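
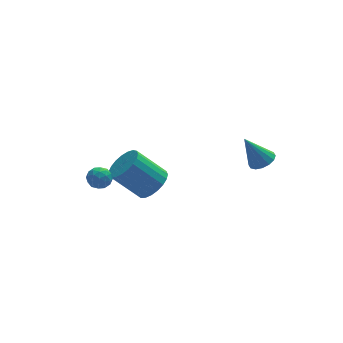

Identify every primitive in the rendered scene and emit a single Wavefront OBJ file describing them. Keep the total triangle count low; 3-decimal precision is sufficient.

v -0.232 1.275 -3.922
v 0.351 0.75 -3.239
v -1.065 1.159 -1.716
v -1.648 1.685 -2.398
v 0.508 1.151 -3.201
v -0.909 1.56 -1.678
v 0.537 1.574 -3.288
v -0.88 1.983 -1.764
v 0.433 1.945 -3.484
v -0.983 2.354 -1.96
v 0.214 2.2 -3.756
v -1.202 2.609 -2.232
v -0.082 2.296 -4.057
v -1.498 2.705 -2.533
v -0.404 2.215 -4.334
v -1.82 2.624 -2.81
v -0.696 1.971 -4.54
v -2.112 2.381 -3.016
v -0.908 1.608 -4.639
v -2.324 2.017 -3.115
v -1.003 1.186 -4.614
v -2.419 1.596 -3.091
v -0.964 0.781 -4.47
v -2.381 1.19 -2.946
v -0.8 0.46 -4.23
v -2.216 0.87 -2.707
v -0.536 0.281 -3.938
v -1.953 0.69 -2.414
v -0.221 0.274 -3.642
v -1.637 0.683 -2.119
v 0.093 0.439 -3.395
v -1.323 0.849 -1.872
v 3.878 -3.793 0.912
v 4.496 -3.591 1.222
v 3.042 -3.587 2.448
v 4.343 -3.275 1.096
v 4.066 -3.098 0.921
v 3.738 -3.107 0.744
v 3.448 -3.3 0.612
v 3.273 -3.625 0.56
v 3.26 -3.995 0.603
v 3.413 -4.311 0.729
v 3.69 -4.488 0.904
v 4.018 -4.479 1.081
v 4.308 -4.286 1.213
v 4.483 -3.961 1.264
v -3.647 1.135 -2.627
v -3.171 1.369 -2.18
v -2.849 0.571 -3.18
v -2.373 0.805 -2.733
v -2.852 0.349 -2.523
v -3.345 0.698 -2.181
v -2.675 1.242 -3.179
v -3.168 1.591 -2.837
v -2.57 1.435 -2.521
v -2.68 0.883 -2.115
v -3.34 1.057 -3.245
v -3.45 0.505 -2.839
v -3.479 1.302 -2.355
v -2.541 0.638 -3.005
v -2.823 0.37 -2.882
v -2.543 0.508 -2.618
v -3.581 0.907 -2.356
v -3.302 1.045 -2.093
v -3.115 0.445 -2.294
v -2.718 0.895 -3.267
v -2.439 1.033 -3.004
v -3.477 1.432 -2.742
v -3.197 1.57 -2.478
v -2.905 1.495 -3.066
v -2.846 1.478 -2.292
v -2.377 1.146 -2.617
v -2.554 1.404 -2.88
v -2.844 1.609 -2.679
v -2.911 1.154 -2.054
v -2.442 0.822 -2.379
v -2.723 0.554 -2.255
v -3.013 0.759 -2.055
v -2.557 1.193 -2.254
v -3.578 1.118 -2.981
v -3.109 0.786 -3.306
v -3.007 1.181 -3.305
v -3.297 1.386 -3.105
v -3.643 0.794 -2.743
v -3.174 0.462 -3.068
v -3.176 0.331 -2.681
v -3.466 0.536 -2.48
v -3.463 0.747 -3.106
f 2 1 5
f 2 5 3
f 3 5 6
f 3 6 4
f 5 1 7
f 5 7 6
f 6 7 8
f 6 8 4
f 7 1 9
f 7 9 8
f 8 9 10
f 8 10 4
f 9 1 11
f 9 11 10
f 10 11 12
f 10 12 4
f 11 1 13
f 11 13 12
f 12 13 14
f 12 14 4
f 13 1 15
f 13 15 14
f 14 15 16
f 14 16 4
f 15 1 17
f 15 17 16
f 16 17 18
f 16 18 4
f 17 1 19
f 17 19 18
f 18 19 20
f 18 20 4
f 19 1 21
f 19 21 20
f 20 21 22
f 20 22 4
f 21 1 23
f 21 23 22
f 22 23 24
f 22 24 4
f 23 1 25
f 23 25 24
f 24 25 26
f 24 26 4
f 25 1 27
f 25 27 26
f 26 27 28
f 26 28 4
f 27 1 29
f 27 29 28
f 28 29 30
f 28 30 4
f 29 1 31
f 29 31 30
f 30 31 32
f 30 32 4
f 31 1 2
f 31 2 32
f 32 2 3
f 32 3 4
f 34 33 36
f 34 36 35
f 36 33 37
f 36 37 35
f 37 33 38
f 37 38 35
f 38 33 39
f 38 39 35
f 39 33 40
f 39 40 35
f 40 33 41
f 40 41 35
f 41 33 42
f 41 42 35
f 42 33 43
f 42 43 35
f 43 33 44
f 43 44 35
f 44 33 45
f 44 45 35
f 45 33 46
f 45 46 35
f 46 33 34
f 46 34 35
f 47 84 63
f 84 58 87
f 63 87 52
f 84 87 63
f 47 63 59
f 63 52 64
f 59 64 48
f 63 64 59
f 47 59 68
f 59 48 69
f 68 69 54
f 59 69 68
f 47 68 80
f 68 54 83
f 80 83 57
f 68 83 80
f 47 80 84
f 80 57 88
f 84 88 58
f 80 88 84
f 48 64 75
f 64 52 78
f 75 78 56
f 64 78 75
f 52 87 65
f 87 58 86
f 65 86 51
f 87 86 65
f 58 88 85
f 88 57 81
f 85 81 49
f 88 81 85
f 57 83 82
f 83 54 70
f 82 70 53
f 83 70 82
f 54 69 74
f 69 48 71
f 74 71 55
f 69 71 74
f 50 76 62
f 76 56 77
f 62 77 51
f 76 77 62
f 50 62 60
f 62 51 61
f 60 61 49
f 62 61 60
f 50 60 67
f 60 49 66
f 67 66 53
f 60 66 67
f 50 67 72
f 67 53 73
f 72 73 55
f 67 73 72
f 50 72 76
f 72 55 79
f 76 79 56
f 72 79 76
f 51 77 65
f 77 56 78
f 65 78 52
f 77 78 65
f 49 61 85
f 61 51 86
f 85 86 58
f 61 86 85
f 53 66 82
f 66 49 81
f 82 81 57
f 66 81 82
f 55 73 74
f 73 53 70
f 74 70 54
f 73 70 74
f 56 79 75
f 79 55 71
f 75 71 48
f 79 71 75



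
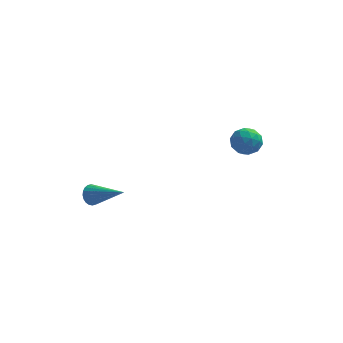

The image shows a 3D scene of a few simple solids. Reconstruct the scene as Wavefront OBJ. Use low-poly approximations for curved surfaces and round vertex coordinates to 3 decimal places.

v 1.26 4.018 -1.874
v 1.92 4.277 -2.346
v 1.88 2.803 -1.674
v 2.54 3.062 -2.146
v 2.398 3.414 -1.384
v 2.015 4.164 -1.507
v 1.785 2.916 -2.513
v 1.402 3.666 -2.636
v 2.244 3.595 -2.741
v 2.623 3.903 -2.043
v 1.177 3.177 -1.977
v 1.556 3.485 -1.279
v 1.536 4.254 -2.127
v 2.264 2.826 -1.893
v 2.181 3.033 -1.444
v 2.569 3.185 -1.722
v 1.592 4.188 -1.634
v 1.979 4.34 -1.912
v 2.26 3.833 -1.346
v 1.821 2.74 -2.108
v 2.208 2.892 -2.386
v 1.231 3.895 -2.298
v 1.619 4.047 -2.576
v 1.54 3.247 -2.674
v 2.114 4.006 -2.637
v 2.478 3.292 -2.52
v 2.035 3.206 -2.735
v 1.81 3.647 -2.808
v 2.337 4.187 -2.227
v 2.701 3.473 -2.11
v 2.618 3.679 -1.661
v 2.393 4.121 -1.734
v 2.527 3.786 -2.459
v 1.099 3.607 -1.91
v 1.463 2.893 -1.793
v 1.407 2.959 -2.286
v 1.182 3.401 -2.359
v 1.322 3.788 -1.5
v 1.686 3.074 -1.383
v 1.99 3.433 -1.212
v 1.765 3.874 -1.285
v 1.273 3.294 -1.561
v -4.72 -2.692 -1.893
v -4.418 -2.661 -2.399
v -3.12 -3.528 -0.987
v -4.366 -2.458 -2.303
v -4.369 -2.291 -2.144
v -4.425 -2.185 -1.948
v -4.526 -2.156 -1.743
v -4.656 -2.209 -1.561
v -4.797 -2.336 -1.429
v -4.925 -2.516 -1.369
v -5.023 -2.724 -1.388
v -5.074 -2.927 -1.483
v -5.072 -3.094 -1.642
v -5.016 -3.2 -1.838
v -4.915 -3.229 -2.043
v -4.785 -3.176 -2.225
v -4.644 -3.049 -2.357
v -4.515 -2.869 -2.417
f 1 38 17
f 38 12 41
f 17 41 6
f 38 41 17
f 1 17 13
f 17 6 18
f 13 18 2
f 17 18 13
f 1 13 22
f 13 2 23
f 22 23 8
f 13 23 22
f 1 22 34
f 22 8 37
f 34 37 11
f 22 37 34
f 1 34 38
f 34 11 42
f 38 42 12
f 34 42 38
f 2 18 29
f 18 6 32
f 29 32 10
f 18 32 29
f 6 41 19
f 41 12 40
f 19 40 5
f 41 40 19
f 12 42 39
f 42 11 35
f 39 35 3
f 42 35 39
f 11 37 36
f 37 8 24
f 36 24 7
f 37 24 36
f 8 23 28
f 23 2 25
f 28 25 9
f 23 25 28
f 4 30 16
f 30 10 31
f 16 31 5
f 30 31 16
f 4 16 14
f 16 5 15
f 14 15 3
f 16 15 14
f 4 14 21
f 14 3 20
f 21 20 7
f 14 20 21
f 4 21 26
f 21 7 27
f 26 27 9
f 21 27 26
f 4 26 30
f 26 9 33
f 30 33 10
f 26 33 30
f 5 31 19
f 31 10 32
f 19 32 6
f 31 32 19
f 3 15 39
f 15 5 40
f 39 40 12
f 15 40 39
f 7 20 36
f 20 3 35
f 36 35 11
f 20 35 36
f 9 27 28
f 27 7 24
f 28 24 8
f 27 24 28
f 10 33 29
f 33 9 25
f 29 25 2
f 33 25 29
f 44 43 46
f 44 46 45
f 46 43 47
f 46 47 45
f 47 43 48
f 47 48 45
f 48 43 49
f 48 49 45
f 49 43 50
f 49 50 45
f 50 43 51
f 50 51 45
f 51 43 52
f 51 52 45
f 52 43 53
f 52 53 45
f 53 43 54
f 53 54 45
f 54 43 55
f 54 55 45
f 55 43 56
f 55 56 45
f 56 43 57
f 56 57 45
f 57 43 58
f 57 58 45
f 58 43 59
f 58 59 45
f 59 43 60
f 59 60 45
f 60 43 44
f 60 44 45



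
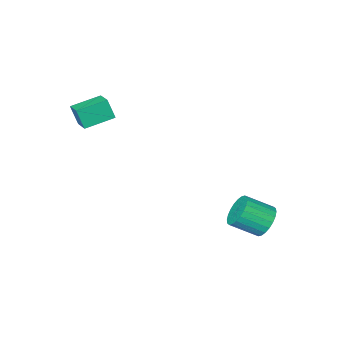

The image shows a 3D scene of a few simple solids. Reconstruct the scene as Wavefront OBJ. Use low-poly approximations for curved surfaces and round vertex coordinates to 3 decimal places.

v 0.188 -3.639 2.374
v 0.354 -3.945 3.247
v 0.387 -2.78 2.637
v 0.554 -3.086 3.51
v 1.426 -3.834 2.07
v 1.593 -4.14 2.943
v 1.626 -2.975 2.333
v 1.792 -3.281 3.206
v -3.652 1.555 -2.227
v -3.156 1.772 -2.746
v -2.213 1.183 -2.093
v -2.708 0.965 -1.573
v -3.145 1.997 -2.559
v -2.202 1.408 -1.906
v -3.211 2.154 -2.322
v -2.268 1.565 -1.668
v -3.345 2.221 -2.07
v -2.401 1.631 -1.416
v -3.524 2.185 -1.842
v -2.581 1.596 -1.188
v -3.724 2.054 -1.672
v -2.781 1.465 -1.019
v -3.912 1.847 -1.587
v -2.969 1.258 -0.934
v -4.061 1.595 -1.6
v -3.118 1.006 -0.946
v -4.147 1.337 -1.707
v -3.204 0.748 -1.054
v -4.158 1.112 -1.894
v -3.215 0.523 -1.241
v -4.092 0.955 -2.132
v -3.149 0.366 -1.478
v -3.959 0.889 -2.384
v -3.015 0.299 -1.73
v -3.779 0.924 -2.612
v -2.836 0.335 -1.958
v -3.579 1.055 -2.781
v -2.636 0.466 -2.128
v -3.391 1.262 -2.866
v -2.448 0.673 -2.213
v -3.242 1.514 -2.854
v -2.299 0.925 -2.2
f 2 4 1
f 5 2 1
f 1 4 3
f 3 5 1
f 2 8 4
f 6 2 5
f 6 8 2
f 4 8 3
f 7 5 3
f 3 8 7
f 7 6 5
f 8 6 7
f 10 9 13
f 10 13 11
f 11 13 14
f 11 14 12
f 13 9 15
f 13 15 14
f 14 15 16
f 14 16 12
f 15 9 17
f 15 17 16
f 16 17 18
f 16 18 12
f 17 9 19
f 17 19 18
f 18 19 20
f 18 20 12
f 19 9 21
f 19 21 20
f 20 21 22
f 20 22 12
f 21 9 23
f 21 23 22
f 22 23 24
f 22 24 12
f 23 9 25
f 23 25 24
f 24 25 26
f 24 26 12
f 25 9 27
f 25 27 26
f 26 27 28
f 26 28 12
f 27 9 29
f 27 29 28
f 28 29 30
f 28 30 12
f 29 9 31
f 29 31 30
f 30 31 32
f 30 32 12
f 31 9 33
f 31 33 32
f 32 33 34
f 32 34 12
f 33 9 35
f 33 35 34
f 34 35 36
f 34 36 12
f 35 9 37
f 35 37 36
f 36 37 38
f 36 38 12
f 37 9 39
f 37 39 38
f 38 39 40
f 38 40 12
f 39 9 41
f 39 41 40
f 40 41 42
f 40 42 12
f 41 9 10
f 41 10 42
f 42 10 11
f 42 11 12



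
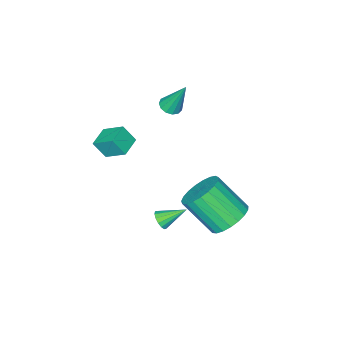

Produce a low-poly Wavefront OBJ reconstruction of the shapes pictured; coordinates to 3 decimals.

v 2.642 1.422 -1.48
v 2.977 1.47 -1.086
v 1.738 2.138 -0.8
v 3.026 1.682 -1.244
v 2.972 1.824 -1.466
v 2.829 1.859 -1.692
v 2.637 1.776 -1.861
v 2.446 1.599 -1.928
v 2.307 1.374 -1.875
v 2.259 1.162 -1.717
v 2.313 1.02 -1.495
v 2.456 0.985 -1.269
v 2.648 1.067 -1.1
v 2.839 1.245 -1.033
v -0.447 2.667 -2.64
v 0.485 3.194 -2.498
v 1.039 1.8 -0.958
v 0.107 1.273 -1.1
v 0.213 3.405 -2.209
v 0.767 2.011 -0.669
v -0.173 3.489 -1.995
v 0.381 2.095 -0.455
v -0.606 3.43 -1.893
v -0.052 2.036 -0.352
v -1.012 3.239 -1.919
v -0.458 1.845 -0.379
v -1.32 2.95 -2.071
v -0.766 1.556 -0.53
v -1.477 2.611 -2.32
v -0.923 1.217 -0.78
v -1.456 2.282 -2.625
v -0.902 0.888 -1.085
v -1.261 2.02 -2.933
v -0.707 0.626 -1.393
v -0.924 1.869 -3.19
v -0.371 0.476 -1.65
v -0.506 1.857 -3.352
v 0.048 0.463 -1.812
v -0.077 1.984 -3.391
v 0.477 0.59 -1.85
v 0.288 2.23 -3.3
v 0.842 0.836 -1.76
v 0.526 2.551 -3.095
v 1.08 1.157 -1.555
v 0.595 2.892 -2.811
v 1.149 1.498 -1.271
v 0.779 -3.623 -0.547
v 0.481 -2.581 0.171
v 1.779 -3.223 -0.712
v 1.481 -2.181 0.006
v 1.119 -4.119 0.314
v 0.821 -3.077 1.032
v 2.119 -3.719 0.149
v 1.821 -2.677 0.867
v -2.27 -3.213 0.592
v -1.945 -2.749 0.427
v -2.51 -2.427 2.328
v -2.26 -2.675 0.35
v -2.578 -2.772 0.35
v -2.798 -3.009 0.427
v -2.851 -3.311 0.556
v -2.719 -3.581 0.697
v -2.444 -3.735 0.805
v -2.115 -3.723 0.845
v -1.834 -3.549 0.805
v -1.692 -3.269 0.698
v -1.733 -2.97 0.557
f 2 1 4
f 2 4 3
f 4 1 5
f 4 5 3
f 5 1 6
f 5 6 3
f 6 1 7
f 6 7 3
f 7 1 8
f 7 8 3
f 8 1 9
f 8 9 3
f 9 1 10
f 9 10 3
f 10 1 11
f 10 11 3
f 11 1 12
f 11 12 3
f 12 1 13
f 12 13 3
f 13 1 14
f 13 14 3
f 14 1 2
f 14 2 3
f 16 15 19
f 16 19 17
f 17 19 20
f 17 20 18
f 19 15 21
f 19 21 20
f 20 21 22
f 20 22 18
f 21 15 23
f 21 23 22
f 22 23 24
f 22 24 18
f 23 15 25
f 23 25 24
f 24 25 26
f 24 26 18
f 25 15 27
f 25 27 26
f 26 27 28
f 26 28 18
f 27 15 29
f 27 29 28
f 28 29 30
f 28 30 18
f 29 15 31
f 29 31 30
f 30 31 32
f 30 32 18
f 31 15 33
f 31 33 32
f 32 33 34
f 32 34 18
f 33 15 35
f 33 35 34
f 34 35 36
f 34 36 18
f 35 15 37
f 35 37 36
f 36 37 38
f 36 38 18
f 37 15 39
f 37 39 38
f 38 39 40
f 38 40 18
f 39 15 41
f 39 41 40
f 40 41 42
f 40 42 18
f 41 15 43
f 41 43 42
f 42 43 44
f 42 44 18
f 43 15 45
f 43 45 44
f 44 45 46
f 44 46 18
f 45 15 16
f 45 16 46
f 46 16 17
f 46 17 18
f 48 50 47
f 51 48 47
f 47 50 49
f 49 51 47
f 48 54 50
f 52 48 51
f 52 54 48
f 50 54 49
f 53 51 49
f 49 54 53
f 53 52 51
f 54 52 53
f 56 55 58
f 56 58 57
f 58 55 59
f 58 59 57
f 59 55 60
f 59 60 57
f 60 55 61
f 60 61 57
f 61 55 62
f 61 62 57
f 62 55 63
f 62 63 57
f 63 55 64
f 63 64 57
f 64 55 65
f 64 65 57
f 65 55 66
f 65 66 57
f 66 55 67
f 66 67 57
f 67 55 56
f 67 56 57



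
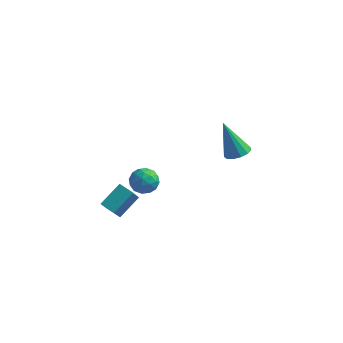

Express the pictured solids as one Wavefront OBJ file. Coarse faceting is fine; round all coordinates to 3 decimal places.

v 0.078 -2.73 1.464
v 0.409 -2.429 0.814
v 0.691 -3.831 1.266
v 1.022 -3.53 0.616
v 1.231 -3.259 1.327
v 0.852 -2.579 1.449
v 0.248 -3.681 0.631
v -0.131 -3.001 0.753
v 0.514 -3.017 0.299
v 1.121 -2.756 0.729
v -0.021 -3.504 1.351
v 0.586 -3.243 1.781
v 0.19 -2.483 1.156
v 0.91 -3.777 0.924
v 1.033 -3.618 1.341
v 1.228 -3.441 0.96
v 0.45 -2.571 1.529
v 0.644 -2.394 1.148
v 1.128 -2.882 1.449
v 0.456 -3.866 0.932
v 0.65 -3.689 0.551
v -0.128 -2.819 1.12
v 0.067 -2.642 0.739
v -0.028 -3.378 0.631
v 0.446 -2.652 0.472
v 0.806 -3.299 0.356
v 0.351 -3.388 0.364
v 0.129 -2.988 0.436
v 0.803 -2.498 0.725
v 1.163 -3.146 0.608
v 1.286 -2.986 1.026
v 1.063 -2.586 1.098
v 0.865 -2.844 0.422
v -0.063 -3.114 1.472
v 0.297 -3.762 1.355
v 0.037 -3.674 0.982
v -0.186 -3.274 1.054
v 0.294 -2.961 1.724
v 0.654 -3.608 1.608
v 0.971 -3.272 1.644
v 0.749 -2.872 1.716
v 0.235 -3.416 1.658
v -1.74 -3.192 -1.436
v -1.177 -2.091 -0.604
v -1.866 -2.171 -2.701
v -1.302 -1.071 -1.869
v -0.938 -3.409 -1.691
v -0.374 -2.309 -0.859
v -1.063 -2.389 -2.956
v -0.5 -1.288 -2.124
v 2.927 3.777 -1.57
v 3.557 3.513 -1.261
v 2.033 3.963 0.41
v 3.601 3.933 -1.281
v 3.43 4.303 -1.392
v 3.1 4.506 -1.561
v 2.715 4.478 -1.732
v 2.397 4.226 -1.851
v 2.247 3.832 -1.882
v 2.313 3.421 -1.813
v 2.574 3.122 -1.667
v 2.947 3.031 -1.491
v 3.313 3.177 -1.339
f 1 38 17
f 38 12 41
f 17 41 6
f 38 41 17
f 1 17 13
f 17 6 18
f 13 18 2
f 17 18 13
f 1 13 22
f 13 2 23
f 22 23 8
f 13 23 22
f 1 22 34
f 22 8 37
f 34 37 11
f 22 37 34
f 1 34 38
f 34 11 42
f 38 42 12
f 34 42 38
f 2 18 29
f 18 6 32
f 29 32 10
f 18 32 29
f 6 41 19
f 41 12 40
f 19 40 5
f 41 40 19
f 12 42 39
f 42 11 35
f 39 35 3
f 42 35 39
f 11 37 36
f 37 8 24
f 36 24 7
f 37 24 36
f 8 23 28
f 23 2 25
f 28 25 9
f 23 25 28
f 4 30 16
f 30 10 31
f 16 31 5
f 30 31 16
f 4 16 14
f 16 5 15
f 14 15 3
f 16 15 14
f 4 14 21
f 14 3 20
f 21 20 7
f 14 20 21
f 4 21 26
f 21 7 27
f 26 27 9
f 21 27 26
f 4 26 30
f 26 9 33
f 30 33 10
f 26 33 30
f 5 31 19
f 31 10 32
f 19 32 6
f 31 32 19
f 3 15 39
f 15 5 40
f 39 40 12
f 15 40 39
f 7 20 36
f 20 3 35
f 36 35 11
f 20 35 36
f 9 27 28
f 27 7 24
f 28 24 8
f 27 24 28
f 10 33 29
f 33 9 25
f 29 25 2
f 33 25 29
f 44 46 43
f 47 44 43
f 43 46 45
f 45 47 43
f 44 50 46
f 48 44 47
f 48 50 44
f 46 50 45
f 49 47 45
f 45 50 49
f 49 48 47
f 50 48 49
f 52 51 54
f 52 54 53
f 54 51 55
f 54 55 53
f 55 51 56
f 55 56 53
f 56 51 57
f 56 57 53
f 57 51 58
f 57 58 53
f 58 51 59
f 58 59 53
f 59 51 60
f 59 60 53
f 60 51 61
f 60 61 53
f 61 51 62
f 61 62 53
f 62 51 63
f 62 63 53
f 63 51 52
f 63 52 53



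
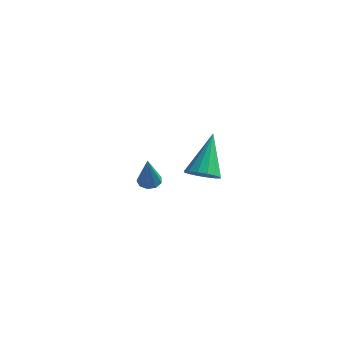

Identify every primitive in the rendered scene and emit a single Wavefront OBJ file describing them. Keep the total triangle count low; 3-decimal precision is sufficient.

v 3.339 -4.043 1.802
v 4.035 -3.905 1.804
v 3.101 -2.857 3.358
v 3.888 -3.649 1.586
v 3.594 -3.498 1.426
v 3.231 -3.493 1.367
v 2.897 -3.635 1.424
v 2.682 -3.887 1.583
v 2.642 -4.181 1.801
v 2.789 -4.437 2.019
v 3.084 -4.588 2.179
v 3.446 -4.593 2.238
v 3.78 -4.45 2.181
v 3.996 -4.199 2.022
v -1.927 0.744 -2.428
v -1.426 0.868 -2.494
v -1.513 -0.044 -0.772
v -1.596 1.132 -2.326
v -1.92 1.214 -2.206
v -2.248 1.077 -2.189
v -2.425 0.784 -2.284
v -2.37 0.472 -2.447
v -2.107 0.288 -2.6
v -1.76 0.317 -2.673
v -1.491 0.546 -2.631
f 2 1 4
f 2 4 3
f 4 1 5
f 4 5 3
f 5 1 6
f 5 6 3
f 6 1 7
f 6 7 3
f 7 1 8
f 7 8 3
f 8 1 9
f 8 9 3
f 9 1 10
f 9 10 3
f 10 1 11
f 10 11 3
f 11 1 12
f 11 12 3
f 12 1 13
f 12 13 3
f 13 1 14
f 13 14 3
f 14 1 2
f 14 2 3
f 16 15 18
f 16 18 17
f 18 15 19
f 18 19 17
f 19 15 20
f 19 20 17
f 20 15 21
f 20 21 17
f 21 15 22
f 21 22 17
f 22 15 23
f 22 23 17
f 23 15 24
f 23 24 17
f 24 15 25
f 24 25 17
f 25 15 16
f 25 16 17



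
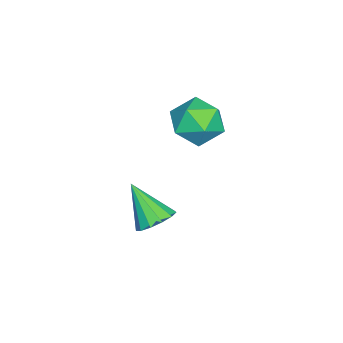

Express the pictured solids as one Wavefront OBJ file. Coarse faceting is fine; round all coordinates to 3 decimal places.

v -3.405 0.654 3.118
v -2.78 -0.123 2.597
v -4.12 -0.637 4.183
v -3.495 -1.414 3.662
v -3.004 -0.649 4.325
v -2.562 0.149 3.667
v -4.338 -0.909 3.113
v -3.896 -0.111 2.455
v -3.356 -1.089 2.594
v -2.532 -0.928 3.342
v -4.368 0.168 3.438
v -3.544 0.329 4.186
v -1.76 -1.402 -1.14
v -1.238 -1.999 -1.418
v -2.28 -2.518 0.28
v -0.988 -1.732 -1.118
v -0.983 -1.361 -0.824
v -1.225 -1.003 -0.631
v -1.637 -0.771 -0.6
v -2.088 -0.74 -0.74
v -2.435 -0.919 -1.008
v -2.568 -1.252 -1.317
v -2.444 -1.632 -1.571
v -2.104 -1.939 -1.688
v -1.654 -2.076 -1.631
f 1 12 6
f 1 6 2
f 1 2 8
f 1 8 11
f 1 11 12
f 2 6 10
f 6 12 5
f 12 11 3
f 11 8 7
f 8 2 9
f 4 10 5
f 4 5 3
f 4 3 7
f 4 7 9
f 4 9 10
f 5 10 6
f 3 5 12
f 7 3 11
f 9 7 8
f 10 9 2
f 14 13 16
f 14 16 15
f 16 13 17
f 16 17 15
f 17 13 18
f 17 18 15
f 18 13 19
f 18 19 15
f 19 13 20
f 19 20 15
f 20 13 21
f 20 21 15
f 21 13 22
f 21 22 15
f 22 13 23
f 22 23 15
f 23 13 24
f 23 24 15
f 24 13 25
f 24 25 15
f 25 13 14
f 25 14 15



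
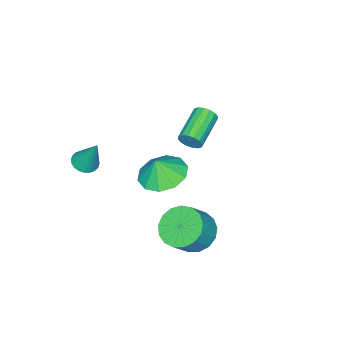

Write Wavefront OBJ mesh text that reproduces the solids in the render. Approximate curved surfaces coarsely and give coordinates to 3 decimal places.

v 0.269 2.48 -3.503
v 0.956 2.247 -4.132
v 1.777 2.167 -3.207
v 1.091 2.4 -2.577
v 0.977 2.706 -4.111
v 1.798 2.626 -3.186
v 0.836 3.113 -3.951
v 1.657 3.032 -3.025
v 0.565 3.375 -3.688
v 1.386 3.294 -2.762
v 0.227 3.432 -3.382
v 1.048 3.351 -2.457
v -0.102 3.271 -3.104
v 0.719 3.19 -2.179
v -0.346 2.929 -2.918
v 0.475 2.848 -1.992
v -0.449 2.484 -2.865
v 0.373 2.404 -1.94
v -0.387 2.038 -2.959
v 0.435 1.958 -2.033
v -0.175 1.694 -3.177
v 0.647 1.614 -2.251
v 0.139 1.53 -3.47
v 0.96 1.449 -2.544
v 0.483 1.583 -3.77
v 1.304 1.503 -2.844
v 0.777 1.842 -4.009
v 1.599 1.762 -3.084
v -3.081 -0.245 -1.837
v -2.878 -0.497 -1.405
v -4.417 -0.847 -0.89
v -4.619 -0.595 -1.323
v -2.912 -0.231 -1.325
v -4.451 -0.582 -0.81
v -2.991 0.031 -1.382
v -4.53 -0.32 -0.867
v -3.094 0.219 -1.561
v -4.632 -0.132 -1.046
v -3.193 0.283 -1.814
v -4.732 -0.068 -1.299
v -3.262 0.205 -2.074
v -4.801 -0.145 -1.559
v -3.283 0.007 -2.27
v -4.822 -0.343 -1.755
v -3.249 -0.258 -2.35
v -4.788 -0.609 -1.835
v -3.17 -0.52 -2.293
v -4.709 -0.871 -1.778
v -3.068 -0.708 -2.114
v -4.606 -1.059 -1.599
v -2.968 -0.772 -1.861
v -4.507 -1.123 -1.346
v -2.899 -0.695 -1.601
v -4.438 -1.045 -1.086
v 0.842 -2.451 -1.461
v 1.207 -2.866 -1.285
v 0.938 -1.729 0.041
v 1.351 -2.712 -1.369
v 1.418 -2.519 -1.466
v 1.396 -2.315 -1.562
v 1.291 -2.133 -1.643
v 1.117 -1.998 -1.697
v 0.901 -1.933 -1.714
v 0.676 -1.946 -1.693
v 0.476 -2.037 -1.637
v 0.332 -2.19 -1.554
v 0.266 -2.384 -1.457
v 0.287 -2.587 -1.36
v 0.393 -2.77 -1.279
v 0.567 -2.904 -1.226
v 0.783 -2.97 -1.208
v 1.008 -2.956 -1.229
v -2.214 -0.972 -3.667
v -1.294 -0.449 -3.881
v -1.906 -1.108 -2.673
v -1.745 0 -3.68
v -2.375 0.078 -3.474
v -2.944 -0.245 -3.343
v -3.234 -0.846 -3.335
v -3.134 -1.496 -3.454
v -2.683 -1.945 -3.655
v -2.053 -2.023 -3.86
v -1.484 -1.699 -3.992
v -1.194 -1.098 -4
f 2 1 5
f 2 5 3
f 3 5 6
f 3 6 4
f 5 1 7
f 5 7 6
f 6 7 8
f 6 8 4
f 7 1 9
f 7 9 8
f 8 9 10
f 8 10 4
f 9 1 11
f 9 11 10
f 10 11 12
f 10 12 4
f 11 1 13
f 11 13 12
f 12 13 14
f 12 14 4
f 13 1 15
f 13 15 14
f 14 15 16
f 14 16 4
f 15 1 17
f 15 17 16
f 16 17 18
f 16 18 4
f 17 1 19
f 17 19 18
f 18 19 20
f 18 20 4
f 19 1 21
f 19 21 20
f 20 21 22
f 20 22 4
f 21 1 23
f 21 23 22
f 22 23 24
f 22 24 4
f 23 1 25
f 23 25 24
f 24 25 26
f 24 26 4
f 25 1 27
f 25 27 26
f 26 27 28
f 26 28 4
f 27 1 2
f 27 2 28
f 28 2 3
f 28 3 4
f 30 29 33
f 30 33 31
f 31 33 34
f 31 34 32
f 33 29 35
f 33 35 34
f 34 35 36
f 34 36 32
f 35 29 37
f 35 37 36
f 36 37 38
f 36 38 32
f 37 29 39
f 37 39 38
f 38 39 40
f 38 40 32
f 39 29 41
f 39 41 40
f 40 41 42
f 40 42 32
f 41 29 43
f 41 43 42
f 42 43 44
f 42 44 32
f 43 29 45
f 43 45 44
f 44 45 46
f 44 46 32
f 45 29 47
f 45 47 46
f 46 47 48
f 46 48 32
f 47 29 49
f 47 49 48
f 48 49 50
f 48 50 32
f 49 29 51
f 49 51 50
f 50 51 52
f 50 52 32
f 51 29 53
f 51 53 52
f 52 53 54
f 52 54 32
f 53 29 30
f 53 30 54
f 54 30 31
f 54 31 32
f 56 55 58
f 56 58 57
f 58 55 59
f 58 59 57
f 59 55 60
f 59 60 57
f 60 55 61
f 60 61 57
f 61 55 62
f 61 62 57
f 62 55 63
f 62 63 57
f 63 55 64
f 63 64 57
f 64 55 65
f 64 65 57
f 65 55 66
f 65 66 57
f 66 55 67
f 66 67 57
f 67 55 68
f 67 68 57
f 68 55 69
f 68 69 57
f 69 55 70
f 69 70 57
f 70 55 71
f 70 71 57
f 71 55 72
f 71 72 57
f 72 55 56
f 72 56 57
f 74 73 76
f 74 76 75
f 76 73 77
f 76 77 75
f 77 73 78
f 77 78 75
f 78 73 79
f 78 79 75
f 79 73 80
f 79 80 75
f 80 73 81
f 80 81 75
f 81 73 82
f 81 82 75
f 82 73 83
f 82 83 75
f 83 73 84
f 83 84 75
f 84 73 74
f 84 74 75



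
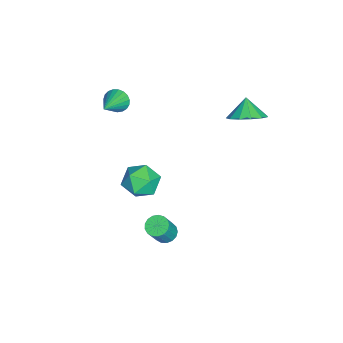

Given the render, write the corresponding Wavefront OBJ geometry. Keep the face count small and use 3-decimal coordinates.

v -2.463 -3.634 2.132
v -2.116 -3.256 1.627
v -0.817 -3.946 3.028
v -2.185 -3.044 1.827
v -2.302 -2.934 2.079
v -2.446 -2.945 2.341
v -2.594 -3.075 2.567
v -2.719 -3.302 2.717
v -2.8 -3.586 2.767
v -2.822 -3.878 2.706
v -2.782 -4.128 2.546
v -2.688 -4.293 2.315
v -2.554 -4.343 2.052
v -2.405 -4.271 1.803
v -2.265 -4.089 1.61
v -2.16 -3.828 1.508
v -2.107 -3.533 1.514
v 1.638 -1.26 1.081
v 2.259 -0.909 0.28
v 3.041 -1.871 1.9
v 3.662 -1.52 1.099
v 3.177 -0.818 1.75
v 2.311 -0.44 1.244
v 2.989 -2.34 0.936
v 2.123 -1.962 0.43
v 3.094 -1.576 0.191
v 3.21 -0.636 0.693
v 2.09 -2.144 1.487
v 2.206 -1.204 1.989
v 2.519 -0.193 -3.392
v 2.921 -0.592 -3.69
v 3.604 -0.906 -2.345
v 3.201 -0.507 -2.048
v 3.065 -0.322 -3.7
v 3.748 -0.636 -2.355
v 3.084 -0.022 -3.639
v 3.766 -0.336 -2.295
v 2.973 0.238 -3.522
v 3.655 -0.075 -2.178
v 2.759 0.4 -3.376
v 3.441 0.086 -2.031
v 2.489 0.426 -3.233
v 3.171 0.112 -1.888
v 2.226 0.31 -3.126
v 2.908 -0.004 -1.782
v 2.03 0.079 -3.081
v 2.712 -0.235 -1.736
v 1.946 -0.215 -3.107
v 2.629 -0.528 -1.762
v 1.994 -0.503 -3.198
v 2.676 -0.817 -1.854
v 2.162 -0.721 -3.334
v 2.844 -1.034 -1.989
v 2.411 -0.817 -3.483
v 3.093 -1.131 -2.139
v 2.685 -0.771 -3.611
v 3.367 -1.085 -2.267
v -2.824 3.105 1.542
v -2.048 3.414 2.243
v -3.576 2.915 2.458
v -2.359 3.922 2.093
v -2.817 4.171 1.769
v -3.278 4.081 1.372
v -3.594 3.682 1.03
v -3.666 3.099 0.85
v -3.471 2.518 0.89
v -3.07 2.123 1.137
v -2.592 2.04 1.512
v -2.187 2.295 1.897
v -1.984 2.807 2.17
f 2 1 4
f 2 4 3
f 4 1 5
f 4 5 3
f 5 1 6
f 5 6 3
f 6 1 7
f 6 7 3
f 7 1 8
f 7 8 3
f 8 1 9
f 8 9 3
f 9 1 10
f 9 10 3
f 10 1 11
f 10 11 3
f 11 1 12
f 11 12 3
f 12 1 13
f 12 13 3
f 13 1 14
f 13 14 3
f 14 1 15
f 14 15 3
f 15 1 16
f 15 16 3
f 16 1 17
f 16 17 3
f 17 1 2
f 17 2 3
f 18 29 23
f 18 23 19
f 18 19 25
f 18 25 28
f 18 28 29
f 19 23 27
f 23 29 22
f 29 28 20
f 28 25 24
f 25 19 26
f 21 27 22
f 21 22 20
f 21 20 24
f 21 24 26
f 21 26 27
f 22 27 23
f 20 22 29
f 24 20 28
f 26 24 25
f 27 26 19
f 31 30 34
f 31 34 32
f 32 34 35
f 32 35 33
f 34 30 36
f 34 36 35
f 35 36 37
f 35 37 33
f 36 30 38
f 36 38 37
f 37 38 39
f 37 39 33
f 38 30 40
f 38 40 39
f 39 40 41
f 39 41 33
f 40 30 42
f 40 42 41
f 41 42 43
f 41 43 33
f 42 30 44
f 42 44 43
f 43 44 45
f 43 45 33
f 44 30 46
f 44 46 45
f 45 46 47
f 45 47 33
f 46 30 48
f 46 48 47
f 47 48 49
f 47 49 33
f 48 30 50
f 48 50 49
f 49 50 51
f 49 51 33
f 50 30 52
f 50 52 51
f 51 52 53
f 51 53 33
f 52 30 54
f 52 54 53
f 53 54 55
f 53 55 33
f 54 30 56
f 54 56 55
f 55 56 57
f 55 57 33
f 56 30 31
f 56 31 57
f 57 31 32
f 57 32 33
f 59 58 61
f 59 61 60
f 61 58 62
f 61 62 60
f 62 58 63
f 62 63 60
f 63 58 64
f 63 64 60
f 64 58 65
f 64 65 60
f 65 58 66
f 65 66 60
f 66 58 67
f 66 67 60
f 67 58 68
f 67 68 60
f 68 58 69
f 68 69 60
f 69 58 70
f 69 70 60
f 70 58 59
f 70 59 60



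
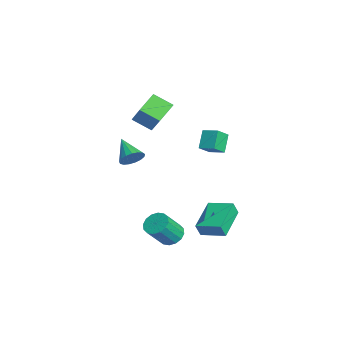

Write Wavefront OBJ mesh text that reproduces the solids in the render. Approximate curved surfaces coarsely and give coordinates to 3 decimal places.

v -3.608 0.3 2.12
v -4.162 -0.762 2.806
v -2.15 0.539 3.668
v -2.704 -0.523 4.354
v -2.696 -0.637 1.406
v -3.25 -1.699 2.092
v -1.238 -0.398 2.954
v -1.792 -1.46 3.64
v 4.474 -2.847 3.402
v 4.778 -2.572 4.018
v 3.166 -3.233 4.218
v 4.608 -2.296 3.876
v 4.407 -2.145 3.626
v 4.222 -2.156 3.324
v 4.095 -2.325 3.04
v 4.054 -2.613 2.839
v 4.11 -2.956 2.767
v 4.249 -3.273 2.84
v 4.44 -3.493 3.042
v 4.638 -3.565 3.326
v 4.799 -3.472 3.627
v 4.886 -3.237 3.877
v 4.878 -2.912 4.018
v 4.057 0.963 -3.33
v 4.178 0.645 -2.497
v 2.292 2.019 -2.669
v 2.414 1.701 -1.836
v 4.926 2.199 -2.984
v 5.048 1.881 -2.151
v 3.162 3.255 -2.323
v 3.283 2.937 -1.49
v 3.004 -0.471 -3.821
v 3.353 -0.995 -4.331
v 3.905 -1.973 -2.949
v 3.556 -1.449 -2.439
v 3.65 -0.71 -4.248
v 4.201 -1.688 -2.866
v 3.774 -0.362 -4.05
v 4.325 -1.34 -2.669
v 3.691 -0.042 -3.791
v 4.242 -1.02 -2.41
v 3.425 0.162 -3.54
v 3.976 -0.816 -2.159
v 3.046 0.197 -3.364
v 3.597 -0.781 -1.983
v 2.655 0.053 -3.311
v 3.207 -0.925 -1.929
v 2.359 -0.232 -3.394
v 2.91 -1.21 -2.012
v 2.235 -0.58 -3.591
v 2.786 -1.558 -2.21
v 2.318 -0.9 -3.85
v 2.869 -1.878 -2.469
v 2.584 -1.104 -4.101
v 3.135 -2.082 -2.72
v 2.963 -1.139 -4.277
v 3.514 -2.117 -2.896
v -3.556 2.925 -1.263
v -3.053 2.19 -0.568
v -4.377 3.309 -0.262
v -3.874 2.574 0.433
v -2.846 3.686 -0.973
v -2.343 2.951 -0.278
v -3.667 4.07 0.028
v -3.164 3.335 0.723
f 2 4 1
f 5 2 1
f 1 4 3
f 3 5 1
f 2 8 4
f 6 2 5
f 6 8 2
f 4 8 3
f 7 5 3
f 3 8 7
f 7 6 5
f 8 6 7
f 10 9 12
f 10 12 11
f 12 9 13
f 12 13 11
f 13 9 14
f 13 14 11
f 14 9 15
f 14 15 11
f 15 9 16
f 15 16 11
f 16 9 17
f 16 17 11
f 17 9 18
f 17 18 11
f 18 9 19
f 18 19 11
f 19 9 20
f 19 20 11
f 20 9 21
f 20 21 11
f 21 9 22
f 21 22 11
f 22 9 23
f 22 23 11
f 23 9 10
f 23 10 11
f 25 27 24
f 28 25 24
f 24 27 26
f 26 28 24
f 25 31 27
f 29 25 28
f 29 31 25
f 27 31 26
f 30 28 26
f 26 31 30
f 30 29 28
f 31 29 30
f 33 32 36
f 33 36 34
f 34 36 37
f 34 37 35
f 36 32 38
f 36 38 37
f 37 38 39
f 37 39 35
f 38 32 40
f 38 40 39
f 39 40 41
f 39 41 35
f 40 32 42
f 40 42 41
f 41 42 43
f 41 43 35
f 42 32 44
f 42 44 43
f 43 44 45
f 43 45 35
f 44 32 46
f 44 46 45
f 45 46 47
f 45 47 35
f 46 32 48
f 46 48 47
f 47 48 49
f 47 49 35
f 48 32 50
f 48 50 49
f 49 50 51
f 49 51 35
f 50 32 52
f 50 52 51
f 51 52 53
f 51 53 35
f 52 32 54
f 52 54 53
f 53 54 55
f 53 55 35
f 54 32 56
f 54 56 55
f 55 56 57
f 55 57 35
f 56 32 33
f 56 33 57
f 57 33 34
f 57 34 35
f 59 61 58
f 62 59 58
f 58 61 60
f 60 62 58
f 59 65 61
f 63 59 62
f 63 65 59
f 61 65 60
f 64 62 60
f 60 65 64
f 64 63 62
f 65 63 64



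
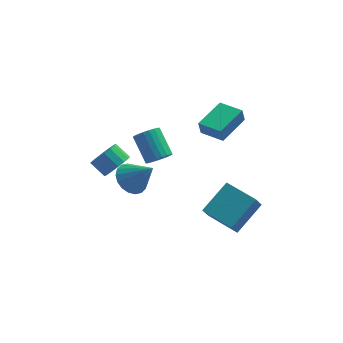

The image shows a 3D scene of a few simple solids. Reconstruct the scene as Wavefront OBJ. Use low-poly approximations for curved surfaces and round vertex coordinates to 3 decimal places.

v -1.819 2.657 -4.483
v -0.978 2.904 -5.062
v -0.661 2.063 -3.057
v -1.063 3.3 -4.828
v -1.298 3.568 -4.526
v -1.636 3.656 -4.215
v -2.01 3.546 -3.958
v -2.346 3.26 -3.804
v -2.578 2.854 -3.785
v -2.659 2.41 -3.904
v -2.574 2.014 -4.138
v -2.339 1.746 -4.44
v -2.001 1.658 -4.751
v -1.627 1.768 -5.008
v -1.291 2.054 -5.162
v -1.059 2.46 -5.181
v 2.109 -1.667 -3.729
v 1.765 -2.207 -2.773
v 3.413 -0.458 -2.575
v 3.07 -0.999 -1.62
v 3.53 -2.981 -3.96
v 3.187 -3.522 -3.005
v 4.835 -1.773 -2.807
v 4.491 -2.313 -1.851
v 2.981 0.981 0.096
v 2.836 0.877 0.948
v 1.865 1.887 0.017
v 1.72 1.783 0.869
v 4.2 2.517 0.491
v 4.055 2.413 1.343
v 3.084 3.423 0.412
v 2.939 3.319 1.264
v -2.536 -3.144 1.817
v -1.894 -2.817 2.269
v -2.582 -2.33 2.894
v -3.224 -2.656 2.443
v -1.961 -2.539 1.979
v -2.649 -2.052 2.605
v -2.159 -2.4 1.652
v -2.847 -1.912 2.278
v -2.444 -2.431 1.363
v -3.132 -1.944 1.989
v -2.75 -2.625 1.178
v -3.438 -2.138 1.804
v -3.006 -2.939 1.14
v -3.695 -2.451 1.765
v -3.155 -3.299 1.256
v -3.844 -2.811 1.882
v -3.163 -3.623 1.501
v -3.851 -3.136 2.127
v -3.026 -3.838 1.819
v -3.714 -3.351 2.444
v -2.777 -3.894 2.136
v -3.466 -3.406 2.761
v -2.473 -3.778 2.38
v -3.162 -3.29 3.006
v -2.184 -3.516 2.495
v -2.872 -3.029 3.121
v -1.975 -3.17 2.455
v -2.663 -2.682 3.081
v -0.373 0.142 -0.558
v 0.223 0.039 -0.115
v -0.411 1.255 1.021
v -1.007 1.358 0.578
v 0.321 0.267 -0.304
v -0.312 1.483 0.832
v 0.3 0.473 -0.537
v -0.334 1.689 0.599
v 0.161 0.622 -0.773
v -0.472 1.838 0.362
v -0.069 0.688 -0.973
v -0.703 1.904 0.163
v -0.352 0.66 -1.1
v -0.986 1.875 0.035
v -0.639 0.542 -1.134
v -1.273 1.757 0.001
v -0.88 0.355 -1.068
v -1.514 1.57 0.067
v -1.033 0.131 -0.914
v -1.667 1.347 0.221
v -1.072 -0.091 -0.698
v -1.706 1.125 0.437
v -0.99 -0.272 -0.458
v -1.624 0.943 0.677
v -0.802 -0.382 -0.236
v -1.435 0.833 0.9
v -0.539 -0.401 -0.068
v -1.173 0.814 1.067
v -0.248 -0.327 0.014
v -0.882 0.889 1.15
v 0.022 -0.171 -0.002
v -0.612 1.045 1.133
f 2 1 4
f 2 4 3
f 4 1 5
f 4 5 3
f 5 1 6
f 5 6 3
f 6 1 7
f 6 7 3
f 7 1 8
f 7 8 3
f 8 1 9
f 8 9 3
f 9 1 10
f 9 10 3
f 10 1 11
f 10 11 3
f 11 1 12
f 11 12 3
f 12 1 13
f 12 13 3
f 13 1 14
f 13 14 3
f 14 1 15
f 14 15 3
f 15 1 16
f 15 16 3
f 16 1 2
f 16 2 3
f 18 20 17
f 21 18 17
f 17 20 19
f 19 21 17
f 18 24 20
f 22 18 21
f 22 24 18
f 20 24 19
f 23 21 19
f 19 24 23
f 23 22 21
f 24 22 23
f 26 28 25
f 29 26 25
f 25 28 27
f 27 29 25
f 26 32 28
f 30 26 29
f 30 32 26
f 28 32 27
f 31 29 27
f 27 32 31
f 31 30 29
f 32 30 31
f 34 33 37
f 34 37 35
f 35 37 38
f 35 38 36
f 37 33 39
f 37 39 38
f 38 39 40
f 38 40 36
f 39 33 41
f 39 41 40
f 40 41 42
f 40 42 36
f 41 33 43
f 41 43 42
f 42 43 44
f 42 44 36
f 43 33 45
f 43 45 44
f 44 45 46
f 44 46 36
f 45 33 47
f 45 47 46
f 46 47 48
f 46 48 36
f 47 33 49
f 47 49 48
f 48 49 50
f 48 50 36
f 49 33 51
f 49 51 50
f 50 51 52
f 50 52 36
f 51 33 53
f 51 53 52
f 52 53 54
f 52 54 36
f 53 33 55
f 53 55 54
f 54 55 56
f 54 56 36
f 55 33 57
f 55 57 56
f 56 57 58
f 56 58 36
f 57 33 59
f 57 59 58
f 58 59 60
f 58 60 36
f 59 33 34
f 59 34 60
f 60 34 35
f 60 35 36
f 62 61 65
f 62 65 63
f 63 65 66
f 63 66 64
f 65 61 67
f 65 67 66
f 66 67 68
f 66 68 64
f 67 61 69
f 67 69 68
f 68 69 70
f 68 70 64
f 69 61 71
f 69 71 70
f 70 71 72
f 70 72 64
f 71 61 73
f 71 73 72
f 72 73 74
f 72 74 64
f 73 61 75
f 73 75 74
f 74 75 76
f 74 76 64
f 75 61 77
f 75 77 76
f 76 77 78
f 76 78 64
f 77 61 79
f 77 79 78
f 78 79 80
f 78 80 64
f 79 61 81
f 79 81 80
f 80 81 82
f 80 82 64
f 81 61 83
f 81 83 82
f 82 83 84
f 82 84 64
f 83 61 85
f 83 85 84
f 84 85 86
f 84 86 64
f 85 61 87
f 85 87 86
f 86 87 88
f 86 88 64
f 87 61 89
f 87 89 88
f 88 89 90
f 88 90 64
f 89 61 91
f 89 91 90
f 90 91 92
f 90 92 64
f 91 61 62
f 91 62 92
f 92 62 63
f 92 63 64



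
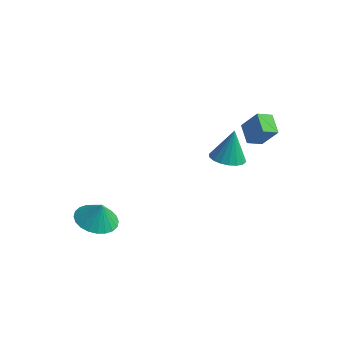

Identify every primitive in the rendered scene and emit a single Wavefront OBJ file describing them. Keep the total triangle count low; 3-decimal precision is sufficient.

v -1.558 -1.661 -2.516
v -0.681 -1.193 -2.784
v -1.302 -1.539 -1.464
v -0.932 -0.88 -2.759
v -1.278 -0.686 -2.697
v -1.667 -0.641 -2.608
v -2.04 -0.751 -2.504
v -2.339 -0.999 -2.403
v -2.519 -1.348 -2.318
v -2.553 -1.745 -2.264
v -2.436 -2.129 -2.248
v -2.184 -2.442 -2.273
v -1.838 -2.636 -2.335
v -1.449 -2.681 -2.425
v -1.076 -2.571 -2.528
v -0.777 -2.323 -2.63
v -0.597 -1.974 -2.714
v -0.563 -1.577 -2.768
v 3.529 1.156 1.453
v 4.337 1.312 1.349
v 3.611 1.724 2.947
v 4.178 1.626 1.238
v 3.89 1.847 1.17
v 3.53 1.931 1.158
v 3.17 1.862 1.204
v 2.882 1.652 1.3
v 2.721 1.345 1.426
v 2.72 0.999 1.558
v 2.88 0.685 1.669
v 3.168 0.464 1.737
v 3.527 0.38 1.749
v 3.887 0.45 1.702
v 4.176 0.659 1.607
v 4.336 0.967 1.481
v 3.044 3.934 1.251
v 3.778 3.985 2.323
v 3.55 4.505 0.878
v 4.284 4.557 1.949
v 3.656 3.143 0.871
v 4.39 3.195 1.942
v 4.162 3.715 0.497
v 4.896 3.766 1.569
f 2 1 4
f 2 4 3
f 4 1 5
f 4 5 3
f 5 1 6
f 5 6 3
f 6 1 7
f 6 7 3
f 7 1 8
f 7 8 3
f 8 1 9
f 8 9 3
f 9 1 10
f 9 10 3
f 10 1 11
f 10 11 3
f 11 1 12
f 11 12 3
f 12 1 13
f 12 13 3
f 13 1 14
f 13 14 3
f 14 1 15
f 14 15 3
f 15 1 16
f 15 16 3
f 16 1 17
f 16 17 3
f 17 1 18
f 17 18 3
f 18 1 2
f 18 2 3
f 20 19 22
f 20 22 21
f 22 19 23
f 22 23 21
f 23 19 24
f 23 24 21
f 24 19 25
f 24 25 21
f 25 19 26
f 25 26 21
f 26 19 27
f 26 27 21
f 27 19 28
f 27 28 21
f 28 19 29
f 28 29 21
f 29 19 30
f 29 30 21
f 30 19 31
f 30 31 21
f 31 19 32
f 31 32 21
f 32 19 33
f 32 33 21
f 33 19 34
f 33 34 21
f 34 19 20
f 34 20 21
f 36 38 35
f 39 36 35
f 35 38 37
f 37 39 35
f 36 42 38
f 40 36 39
f 40 42 36
f 38 42 37
f 41 39 37
f 37 42 41
f 41 40 39
f 42 40 41



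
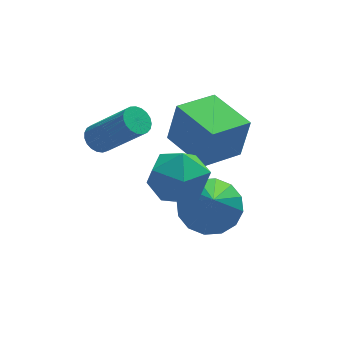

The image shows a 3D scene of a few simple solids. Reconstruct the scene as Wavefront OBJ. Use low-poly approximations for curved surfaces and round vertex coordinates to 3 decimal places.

v -0.779 -2.064 -1.027
v 0.018 -2.828 -1.046
v -1.658 -3.012 0.206
v -0.861 -3.776 0.187
v -0.657 -2.775 0.607
v -0.114 -2.189 -0.155
v -1.526 -3.651 -0.685
v -0.983 -3.065 -1.447
v -0.444 -3.808 -0.834
v 0.093 -3.267 -0.036
v -1.733 -2.573 -0.804
v -1.196 -2.032 -0.006
v 0.42 -1.937 -3.13
v 1.091 -2.626 -3.574
v 0.18 -3.263 -1.43
v 1.407 -2.295 -3.271
v 1.459 -1.868 -2.931
v 1.232 -1.46 -2.644
v 0.787 -1.178 -2.487
v 0.244 -1.101 -2.502
v -0.252 -1.247 -2.686
v -0.568 -1.578 -2.989
v -0.619 -2.005 -3.33
v -0.392 -2.414 -3.617
v 0.052 -2.695 -3.773
v 0.595 -2.773 -3.758
v 0.364 -1.167 -1.793
v 0.676 -1.145 -0.244
v -0.405 0.488 -1.662
v -0.092 0.511 -0.113
v 1.772 -0.491 -2.087
v 2.085 -0.468 -0.538
v 1.004 1.165 -1.956
v 1.316 1.187 -0.407
v -2.678 0.284 -1.043
v -2.446 -0.053 -1.411
v -1.351 -0.921 0.076
v -1.582 -0.584 0.443
v -2.302 0.125 -1.413
v -1.207 -0.743 0.074
v -2.224 0.33 -1.35
v -1.129 -0.538 0.136
v -2.224 0.528 -1.235
v -1.128 -0.34 0.251
v -2.302 0.683 -1.087
v -1.207 -0.185 0.4
v -2.445 0.77 -0.931
v -1.35 -0.098 0.556
v -2.629 0.772 -0.794
v -1.533 -0.096 0.692
v -2.82 0.69 -0.701
v -1.725 -0.178 0.786
v -2.988 0.538 -0.666
v -1.893 -0.33 0.82
v -3.101 0.342 -0.697
v -2.006 -0.526 0.789
v -3.142 0.136 -0.788
v -2.047 -0.732 0.698
v -3.102 -0.045 -0.923
v -2.007 -0.913 0.564
v -2.988 -0.168 -1.078
v -1.893 -1.036 0.408
v -2.821 -0.214 -1.228
v -1.726 -1.082 0.258
v -2.629 -0.173 -1.345
v -1.534 -1.041 0.141
f 1 12 6
f 1 6 2
f 1 2 8
f 1 8 11
f 1 11 12
f 2 6 10
f 6 12 5
f 12 11 3
f 11 8 7
f 8 2 9
f 4 10 5
f 4 5 3
f 4 3 7
f 4 7 9
f 4 9 10
f 5 10 6
f 3 5 12
f 7 3 11
f 9 7 8
f 10 9 2
f 14 13 16
f 14 16 15
f 16 13 17
f 16 17 15
f 17 13 18
f 17 18 15
f 18 13 19
f 18 19 15
f 19 13 20
f 19 20 15
f 20 13 21
f 20 21 15
f 21 13 22
f 21 22 15
f 22 13 23
f 22 23 15
f 23 13 24
f 23 24 15
f 24 13 25
f 24 25 15
f 25 13 26
f 25 26 15
f 26 13 14
f 26 14 15
f 28 30 27
f 31 28 27
f 27 30 29
f 29 31 27
f 28 34 30
f 32 28 31
f 32 34 28
f 30 34 29
f 33 31 29
f 29 34 33
f 33 32 31
f 34 32 33
f 36 35 39
f 36 39 37
f 37 39 40
f 37 40 38
f 39 35 41
f 39 41 40
f 40 41 42
f 40 42 38
f 41 35 43
f 41 43 42
f 42 43 44
f 42 44 38
f 43 35 45
f 43 45 44
f 44 45 46
f 44 46 38
f 45 35 47
f 45 47 46
f 46 47 48
f 46 48 38
f 47 35 49
f 47 49 48
f 48 49 50
f 48 50 38
f 49 35 51
f 49 51 50
f 50 51 52
f 50 52 38
f 51 35 53
f 51 53 52
f 52 53 54
f 52 54 38
f 53 35 55
f 53 55 54
f 54 55 56
f 54 56 38
f 55 35 57
f 55 57 56
f 56 57 58
f 56 58 38
f 57 35 59
f 57 59 58
f 58 59 60
f 58 60 38
f 59 35 61
f 59 61 60
f 60 61 62
f 60 62 38
f 61 35 63
f 61 63 62
f 62 63 64
f 62 64 38
f 63 35 65
f 63 65 64
f 64 65 66
f 64 66 38
f 65 35 36
f 65 36 66
f 66 36 37
f 66 37 38



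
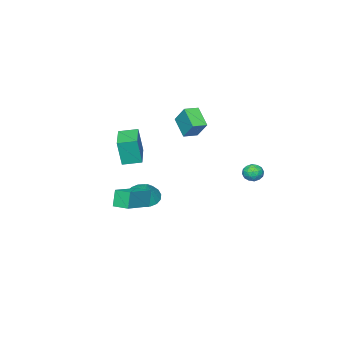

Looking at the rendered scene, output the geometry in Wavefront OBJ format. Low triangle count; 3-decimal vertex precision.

v -3.081 2.371 -0.391
v -2.701 2.368 0.139
v -2.939 1.332 -0.499
v -2.559 1.329 0.031
v -3.198 1.439 0.089
v -3.286 2.082 0.156
v -2.354 1.618 -0.516
v -2.442 2.261 -0.449
v -2.251 1.903 0.061
v -2.773 1.792 0.436
v -2.867 1.908 -0.796
v -3.389 1.797 -0.421
v -2.904 2.461 -0.116
v -2.736 1.239 -0.244
v -3.112 1.304 -0.209
v -2.889 1.302 0.102
v -3.248 2.293 -0.106
v -3.024 2.291 0.205
v -3.317 1.745 0.176
v -2.616 1.409 -0.565
v -2.392 1.407 -0.254
v -2.751 2.398 -0.462
v -2.528 2.396 -0.151
v -2.323 1.955 -0.536
v -2.416 2.186 0.149
v -2.332 1.575 0.086
v -2.212 1.745 -0.236
v -2.263 2.122 -0.197
v -2.723 2.121 0.369
v -2.639 1.51 0.306
v -3.015 1.575 0.34
v -3.067 1.952 0.379
v -2.458 1.847 0.324
v -3.001 2.19 -0.666
v -2.917 1.579 -0.729
v -2.573 1.748 -0.739
v -2.625 2.125 -0.7
v -3.308 2.125 -0.446
v -3.224 1.514 -0.509
v -3.377 1.578 -0.163
v -3.428 1.955 -0.124
v -3.182 1.853 -0.684
v 2.711 -2.901 1.833
v 2.923 -3.067 3.481
v 1.969 -2.082 2.01
v 2.18 -2.247 3.659
v 4.12 -1.613 1.781
v 4.331 -1.778 3.43
v 3.377 -0.793 1.959
v 3.589 -0.959 3.607
v 0.757 -3.21 -2.428
v 1.567 -3.778 -2.397
v 1.143 -2.59 -1.152
v 1.706 -3.42 -2.613
v 1.658 -3.021 -2.793
v 1.431 -2.659 -2.9
v 1.07 -2.406 -2.913
v 0.648 -2.312 -2.831
v 0.247 -2.396 -2.669
v -0.053 -2.641 -2.459
v -0.193 -2.999 -2.243
v -0.144 -3.399 -2.063
v 0.083 -3.761 -1.956
v 0.443 -4.014 -1.943
v 0.866 -4.107 -2.025
v 1.267 -4.023 -2.187
v -3.972 -3.426 0.757
v -4.435 -4.543 1.679
v -3.825 -2.532 1.915
v -4.288 -3.649 2.836
v -3.072 -3.711 0.864
v -3.535 -4.828 1.785
v -2.925 -2.817 2.021
v -3.388 -3.934 2.943
v 3.021 -1.791 -1.767
v 2.674 -1.951 -0.693
v 2.847 -0.81 -1.676
v 2.5 -0.971 -0.602
v 4.96 -1.509 -1.098
v 4.613 -1.67 -0.024
v 4.786 -0.529 -1.007
v 4.439 -0.689 0.067
f 1 38 17
f 38 12 41
f 17 41 6
f 38 41 17
f 1 17 13
f 17 6 18
f 13 18 2
f 17 18 13
f 1 13 22
f 13 2 23
f 22 23 8
f 13 23 22
f 1 22 34
f 22 8 37
f 34 37 11
f 22 37 34
f 1 34 38
f 34 11 42
f 38 42 12
f 34 42 38
f 2 18 29
f 18 6 32
f 29 32 10
f 18 32 29
f 6 41 19
f 41 12 40
f 19 40 5
f 41 40 19
f 12 42 39
f 42 11 35
f 39 35 3
f 42 35 39
f 11 37 36
f 37 8 24
f 36 24 7
f 37 24 36
f 8 23 28
f 23 2 25
f 28 25 9
f 23 25 28
f 4 30 16
f 30 10 31
f 16 31 5
f 30 31 16
f 4 16 14
f 16 5 15
f 14 15 3
f 16 15 14
f 4 14 21
f 14 3 20
f 21 20 7
f 14 20 21
f 4 21 26
f 21 7 27
f 26 27 9
f 21 27 26
f 4 26 30
f 26 9 33
f 30 33 10
f 26 33 30
f 5 31 19
f 31 10 32
f 19 32 6
f 31 32 19
f 3 15 39
f 15 5 40
f 39 40 12
f 15 40 39
f 7 20 36
f 20 3 35
f 36 35 11
f 20 35 36
f 9 27 28
f 27 7 24
f 28 24 8
f 27 24 28
f 10 33 29
f 33 9 25
f 29 25 2
f 33 25 29
f 44 46 43
f 47 44 43
f 43 46 45
f 45 47 43
f 44 50 46
f 48 44 47
f 48 50 44
f 46 50 45
f 49 47 45
f 45 50 49
f 49 48 47
f 50 48 49
f 52 51 54
f 52 54 53
f 54 51 55
f 54 55 53
f 55 51 56
f 55 56 53
f 56 51 57
f 56 57 53
f 57 51 58
f 57 58 53
f 58 51 59
f 58 59 53
f 59 51 60
f 59 60 53
f 60 51 61
f 60 61 53
f 61 51 62
f 61 62 53
f 62 51 63
f 62 63 53
f 63 51 64
f 63 64 53
f 64 51 65
f 64 65 53
f 65 51 66
f 65 66 53
f 66 51 52
f 66 52 53
f 68 70 67
f 71 68 67
f 67 70 69
f 69 71 67
f 68 74 70
f 72 68 71
f 72 74 68
f 70 74 69
f 73 71 69
f 69 74 73
f 73 72 71
f 74 72 73
f 76 78 75
f 79 76 75
f 75 78 77
f 77 79 75
f 76 82 78
f 80 76 79
f 80 82 76
f 78 82 77
f 81 79 77
f 77 82 81
f 81 80 79
f 82 80 81



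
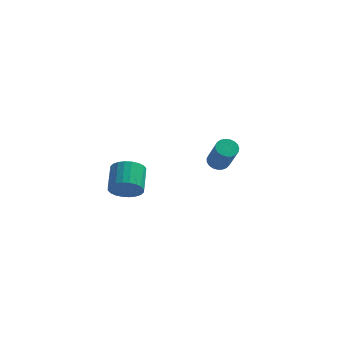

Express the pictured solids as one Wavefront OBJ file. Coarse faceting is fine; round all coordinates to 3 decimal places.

v 0.882 4.16 -1.115
v 1.251 4.709 -0.921
v 1.847 3.67 0.889
v 1.478 3.12 0.695
v 0.995 4.765 -0.804
v 1.591 3.726 1.005
v 0.72 4.717 -0.741
v 1.316 3.677 1.068
v 0.472 4.572 -0.743
v 1.068 3.532 1.066
v 0.295 4.356 -0.809
v 0.891 3.316 1
v 0.22 4.105 -0.928
v 0.816 3.066 0.882
v 0.259 3.865 -1.079
v 0.855 2.825 0.73
v 0.406 3.675 -1.236
v 1.002 2.636 0.573
v 0.635 3.569 -1.373
v 1.231 2.53 0.437
v 0.907 3.565 -1.464
v 1.503 2.526 0.345
v 1.175 3.664 -1.496
v 1.771 2.625 0.314
v 1.391 3.849 -1.461
v 1.988 2.81 0.348
v 1.52 4.087 -1.367
v 2.116 3.048 0.443
v 1.539 4.338 -1.228
v 2.135 3.299 0.581
v 1.444 4.558 -1.071
v 2.04 3.519 0.739
v -3.212 -3.986 1.514
v -2.455 -3.678 0.991
v -2.531 -2.247 1.724
v -3.288 -2.554 2.246
v -2.744 -3.579 0.768
v -2.82 -2.148 1.5
v -3.104 -3.542 0.658
v -3.18 -2.11 1.391
v -3.481 -3.572 0.678
v -3.557 -2.141 1.411
v -3.817 -3.666 0.826
v -3.893 -2.234 1.559
v -4.06 -3.808 1.078
v -4.136 -2.376 1.811
v -4.175 -3.977 1.397
v -4.251 -2.546 2.13
v -4.143 -4.148 1.733
v -4.219 -2.716 2.466
v -3.969 -4.293 2.036
v -4.045 -2.862 2.769
v -3.68 -4.392 2.26
v -3.756 -2.961 2.992
v -3.32 -4.43 2.369
v -3.396 -2.998 3.102
v -2.943 -4.399 2.349
v -3.019 -2.968 3.082
v -2.607 -4.306 2.201
v -2.683 -2.874 2.934
v -2.364 -4.164 1.949
v -2.44 -2.732 2.682
v -2.249 -3.994 1.63
v -2.325 -2.563 2.363
v -2.281 -3.824 1.294
v -2.357 -2.392 2.027
f 2 1 5
f 2 5 3
f 3 5 6
f 3 6 4
f 5 1 7
f 5 7 6
f 6 7 8
f 6 8 4
f 7 1 9
f 7 9 8
f 8 9 10
f 8 10 4
f 9 1 11
f 9 11 10
f 10 11 12
f 10 12 4
f 11 1 13
f 11 13 12
f 12 13 14
f 12 14 4
f 13 1 15
f 13 15 14
f 14 15 16
f 14 16 4
f 15 1 17
f 15 17 16
f 16 17 18
f 16 18 4
f 17 1 19
f 17 19 18
f 18 19 20
f 18 20 4
f 19 1 21
f 19 21 20
f 20 21 22
f 20 22 4
f 21 1 23
f 21 23 22
f 22 23 24
f 22 24 4
f 23 1 25
f 23 25 24
f 24 25 26
f 24 26 4
f 25 1 27
f 25 27 26
f 26 27 28
f 26 28 4
f 27 1 29
f 27 29 28
f 28 29 30
f 28 30 4
f 29 1 31
f 29 31 30
f 30 31 32
f 30 32 4
f 31 1 2
f 31 2 32
f 32 2 3
f 32 3 4
f 34 33 37
f 34 37 35
f 35 37 38
f 35 38 36
f 37 33 39
f 37 39 38
f 38 39 40
f 38 40 36
f 39 33 41
f 39 41 40
f 40 41 42
f 40 42 36
f 41 33 43
f 41 43 42
f 42 43 44
f 42 44 36
f 43 33 45
f 43 45 44
f 44 45 46
f 44 46 36
f 45 33 47
f 45 47 46
f 46 47 48
f 46 48 36
f 47 33 49
f 47 49 48
f 48 49 50
f 48 50 36
f 49 33 51
f 49 51 50
f 50 51 52
f 50 52 36
f 51 33 53
f 51 53 52
f 52 53 54
f 52 54 36
f 53 33 55
f 53 55 54
f 54 55 56
f 54 56 36
f 55 33 57
f 55 57 56
f 56 57 58
f 56 58 36
f 57 33 59
f 57 59 58
f 58 59 60
f 58 60 36
f 59 33 61
f 59 61 60
f 60 61 62
f 60 62 36
f 61 33 63
f 61 63 62
f 62 63 64
f 62 64 36
f 63 33 65
f 63 65 64
f 64 65 66
f 64 66 36
f 65 33 34
f 65 34 66
f 66 34 35
f 66 35 36



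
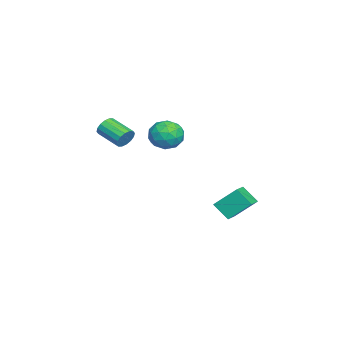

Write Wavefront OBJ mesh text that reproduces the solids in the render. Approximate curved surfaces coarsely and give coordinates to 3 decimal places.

v -1.615 3.615 -3.524
v -2.009 2.705 -2.593
v -1.721 4.929 -2.284
v -2.115 4.019 -1.353
v -0.325 3.401 -3.187
v -0.719 2.491 -2.256
v -0.431 4.715 -1.947
v -0.825 3.805 -1.016
v -3.55 0.208 1.818
v -2.422 0.331 1.836
v -3.378 -1.471 2.544
v -2.25 -1.348 2.562
v -2.9 -0.73 3.258
v -3.006 0.308 2.81
v -2.794 -1.448 1.57
v -2.9 -0.41 1.122
v -1.954 -0.692 1.683
v -2.02 -0.248 2.726
v -3.78 -0.892 1.654
v -3.846 -0.448 2.697
v -3.001 0.417 1.764
v -2.799 -1.557 2.616
v -3.181 -1.194 3.026
v -2.518 -1.121 3.036
v -3.345 0.403 2.336
v -2.681 0.476 2.346
v -2.962 -0.148 3.182
v -3.119 -1.616 2.034
v -2.455 -1.543 2.044
v -3.282 -0.019 1.344
v -2.619 0.054 1.354
v -2.838 -0.992 1.198
v -2.063 -0.112 1.684
v -1.962 -1.099 2.111
v -2.282 -1.158 1.528
v -2.344 -0.548 1.264
v -2.101 0.149 2.297
v -2 -0.838 2.724
v -2.382 -0.475 3.133
v -2.445 0.135 2.869
v -1.827 -0.453 2.207
v -3.8 -0.302 1.656
v -3.699 -1.289 2.083
v -3.355 -1.275 1.511
v -3.418 -0.665 1.247
v -3.838 -0.041 2.269
v -3.737 -1.028 2.696
v -3.456 -0.592 3.116
v -3.518 0.018 2.852
v -3.973 -0.687 2.173
v -2.969 -2.953 1.692
v -2.739 -3.349 1.136
v -3.582 -4.703 1.752
v -3.811 -4.307 2.308
v -2.478 -3.391 1.399
v -3.321 -4.746 2.015
v -2.349 -3.316 1.74
v -3.192 -4.671 2.357
v -2.386 -3.144 2.069
v -3.228 -4.498 2.685
v -2.579 -2.92 2.296
v -3.421 -4.275 2.913
v -2.876 -2.706 2.362
v -3.719 -4.06 2.978
v -3.198 -2.557 2.248
v -4.041 -3.911 2.864
v -3.459 -2.514 1.985
v -4.302 -3.869 2.601
v -3.588 -2.589 1.643
v -4.431 -3.944 2.26
v -3.552 -2.762 1.315
v -4.394 -4.116 1.931
v -3.359 -2.985 1.087
v -4.201 -4.34 1.704
v -3.061 -3.2 1.022
v -3.904 -4.554 1.638
f 2 4 1
f 5 2 1
f 1 4 3
f 3 5 1
f 2 8 4
f 6 2 5
f 6 8 2
f 4 8 3
f 7 5 3
f 3 8 7
f 7 6 5
f 8 6 7
f 9 46 25
f 46 20 49
f 25 49 14
f 46 49 25
f 9 25 21
f 25 14 26
f 21 26 10
f 25 26 21
f 9 21 30
f 21 10 31
f 30 31 16
f 21 31 30
f 9 30 42
f 30 16 45
f 42 45 19
f 30 45 42
f 9 42 46
f 42 19 50
f 46 50 20
f 42 50 46
f 10 26 37
f 26 14 40
f 37 40 18
f 26 40 37
f 14 49 27
f 49 20 48
f 27 48 13
f 49 48 27
f 20 50 47
f 50 19 43
f 47 43 11
f 50 43 47
f 19 45 44
f 45 16 32
f 44 32 15
f 45 32 44
f 16 31 36
f 31 10 33
f 36 33 17
f 31 33 36
f 12 38 24
f 38 18 39
f 24 39 13
f 38 39 24
f 12 24 22
f 24 13 23
f 22 23 11
f 24 23 22
f 12 22 29
f 22 11 28
f 29 28 15
f 22 28 29
f 12 29 34
f 29 15 35
f 34 35 17
f 29 35 34
f 12 34 38
f 34 17 41
f 38 41 18
f 34 41 38
f 13 39 27
f 39 18 40
f 27 40 14
f 39 40 27
f 11 23 47
f 23 13 48
f 47 48 20
f 23 48 47
f 15 28 44
f 28 11 43
f 44 43 19
f 28 43 44
f 17 35 36
f 35 15 32
f 36 32 16
f 35 32 36
f 18 41 37
f 41 17 33
f 37 33 10
f 41 33 37
f 52 51 55
f 52 55 53
f 53 55 56
f 53 56 54
f 55 51 57
f 55 57 56
f 56 57 58
f 56 58 54
f 57 51 59
f 57 59 58
f 58 59 60
f 58 60 54
f 59 51 61
f 59 61 60
f 60 61 62
f 60 62 54
f 61 51 63
f 61 63 62
f 62 63 64
f 62 64 54
f 63 51 65
f 63 65 64
f 64 65 66
f 64 66 54
f 65 51 67
f 65 67 66
f 66 67 68
f 66 68 54
f 67 51 69
f 67 69 68
f 68 69 70
f 68 70 54
f 69 51 71
f 69 71 70
f 70 71 72
f 70 72 54
f 71 51 73
f 71 73 72
f 72 73 74
f 72 74 54
f 73 51 75
f 73 75 74
f 74 75 76
f 74 76 54
f 75 51 52
f 75 52 76
f 76 52 53
f 76 53 54



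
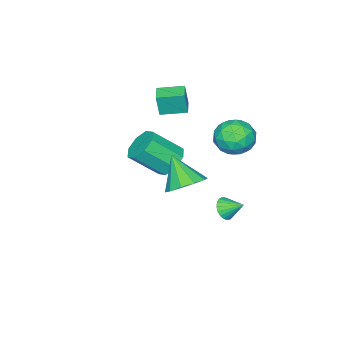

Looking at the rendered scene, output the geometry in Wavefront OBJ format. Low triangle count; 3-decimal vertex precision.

v -2.101 0.83 -2.991
v -1.572 0.707 -2.598
v -2.319 1.75 -2.409
v -1.459 0.862 -2.8
v -1.457 1.011 -3.035
v -1.566 1.129 -3.263
v -1.768 1.195 -3.443
v -2.027 1.198 -3.546
v -2.299 1.138 -3.552
v -2.537 1.024 -3.461
v -2.699 0.877 -3.289
v -2.758 0.722 -3.066
v -2.703 0.585 -2.829
v -2.544 0.491 -2.621
v -2.309 0.455 -2.476
v -2.037 0.484 -2.42
v -1.777 0.573 -2.463
v -1.94 2.507 3.071
v -1.345 2.853 3.879
v -0.735 1.347 2.681
v -0.14 1.693 3.489
v -1.045 1.173 3.681
v -1.79 1.89 3.923
v -0.29 2.31 2.637
v -1.035 3.027 2.879
v -0.325 2.731 3.611
v -0.792 2.029 4.256
v -1.288 2.171 2.304
v -1.755 1.469 2.949
v -1.749 2.782 3.51
v -0.331 1.418 3.05
v -0.864 1.112 3.164
v -0.514 1.316 3.639
v -2.01 2.216 3.535
v -1.66 2.42 4.01
v -1.484 1.432 3.894
v -0.42 1.78 2.55
v -0.07 1.984 3.025
v -1.566 2.884 2.921
v -1.216 3.088 3.396
v -0.596 2.768 2.666
v -0.799 2.914 3.827
v -0.09 2.232 3.598
v -0.178 2.594 3.097
v -0.616 3.016 3.239
v -1.073 2.501 4.206
v -0.365 1.819 3.977
v -0.897 1.514 4.09
v -1.335 1.935 4.232
v -0.474 2.429 4.049
v -1.715 2.381 2.583
v -1.007 1.699 2.354
v -0.745 2.265 2.328
v -1.183 2.686 2.47
v -1.99 1.968 2.962
v -1.281 1.286 2.733
v -1.464 1.184 3.321
v -1.902 1.606 3.463
v -1.606 1.771 2.511
v -2.285 -2.634 -1.295
v -1.679 -2.911 -1.999
v -0.688 -4.023 -0.71
v -1.295 -3.746 -0.005
v -1.447 -2.298 -1.649
v -0.457 -3.411 -0.36
v -1.706 -1.883 -1.091
v -0.716 -2.995 0.198
v -2.305 -1.907 -0.653
v -1.314 -3.019 0.637
v -2.892 -2.357 -0.59
v -1.901 -3.469 0.699
v -3.123 -2.969 -0.94
v -2.133 -4.082 0.349
v -2.864 -3.385 -1.498
v -1.874 -4.497 -0.209
v -2.266 -3.361 -1.937
v -1.275 -4.473 -0.647
v 2.232 1.917 1.771
v 3.052 2.287 2.252
v 1.928 0.823 3.129
v 2.553 2.634 2.42
v 1.932 2.708 2.341
v 1.426 2.479 2.044
v 1.227 2.036 1.642
v 1.412 1.547 1.29
v 1.91 1.199 1.121
v 2.531 1.126 1.201
v 3.038 1.354 1.498
v 3.237 1.798 1.899
v -2.973 -3.872 1.908
v -2.812 -3.961 3.144
v -3.794 -2.791 2.093
v -3.633 -2.88 3.329
v -2.207 -3.28 1.851
v -2.046 -3.369 3.087
v -3.028 -2.199 2.036
v -2.867 -2.288 3.272
f 2 1 4
f 2 4 3
f 4 1 5
f 4 5 3
f 5 1 6
f 5 6 3
f 6 1 7
f 6 7 3
f 7 1 8
f 7 8 3
f 8 1 9
f 8 9 3
f 9 1 10
f 9 10 3
f 10 1 11
f 10 11 3
f 11 1 12
f 11 12 3
f 12 1 13
f 12 13 3
f 13 1 14
f 13 14 3
f 14 1 15
f 14 15 3
f 15 1 16
f 15 16 3
f 16 1 17
f 16 17 3
f 17 1 2
f 17 2 3
f 18 55 34
f 55 29 58
f 34 58 23
f 55 58 34
f 18 34 30
f 34 23 35
f 30 35 19
f 34 35 30
f 18 30 39
f 30 19 40
f 39 40 25
f 30 40 39
f 18 39 51
f 39 25 54
f 51 54 28
f 39 54 51
f 18 51 55
f 51 28 59
f 55 59 29
f 51 59 55
f 19 35 46
f 35 23 49
f 46 49 27
f 35 49 46
f 23 58 36
f 58 29 57
f 36 57 22
f 58 57 36
f 29 59 56
f 59 28 52
f 56 52 20
f 59 52 56
f 28 54 53
f 54 25 41
f 53 41 24
f 54 41 53
f 25 40 45
f 40 19 42
f 45 42 26
f 40 42 45
f 21 47 33
f 47 27 48
f 33 48 22
f 47 48 33
f 21 33 31
f 33 22 32
f 31 32 20
f 33 32 31
f 21 31 38
f 31 20 37
f 38 37 24
f 31 37 38
f 21 38 43
f 38 24 44
f 43 44 26
f 38 44 43
f 21 43 47
f 43 26 50
f 47 50 27
f 43 50 47
f 22 48 36
f 48 27 49
f 36 49 23
f 48 49 36
f 20 32 56
f 32 22 57
f 56 57 29
f 32 57 56
f 24 37 53
f 37 20 52
f 53 52 28
f 37 52 53
f 26 44 45
f 44 24 41
f 45 41 25
f 44 41 45
f 27 50 46
f 50 26 42
f 46 42 19
f 50 42 46
f 61 60 64
f 61 64 62
f 62 64 65
f 62 65 63
f 64 60 66
f 64 66 65
f 65 66 67
f 65 67 63
f 66 60 68
f 66 68 67
f 67 68 69
f 67 69 63
f 68 60 70
f 68 70 69
f 69 70 71
f 69 71 63
f 70 60 72
f 70 72 71
f 71 72 73
f 71 73 63
f 72 60 74
f 72 74 73
f 73 74 75
f 73 75 63
f 74 60 76
f 74 76 75
f 75 76 77
f 75 77 63
f 76 60 61
f 76 61 77
f 77 61 62
f 77 62 63
f 79 78 81
f 79 81 80
f 81 78 82
f 81 82 80
f 82 78 83
f 82 83 80
f 83 78 84
f 83 84 80
f 84 78 85
f 84 85 80
f 85 78 86
f 85 86 80
f 86 78 87
f 86 87 80
f 87 78 88
f 87 88 80
f 88 78 89
f 88 89 80
f 89 78 79
f 89 79 80
f 91 93 90
f 94 91 90
f 90 93 92
f 92 94 90
f 91 97 93
f 95 91 94
f 95 97 91
f 93 97 92
f 96 94 92
f 92 97 96
f 96 95 94
f 97 95 96



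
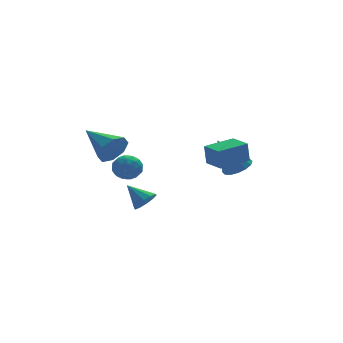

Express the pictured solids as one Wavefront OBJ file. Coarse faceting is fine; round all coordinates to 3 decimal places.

v -1.337 0.359 0.501
v -0.814 0.285 1.267
v -2.163 2.121 1.239
v -0.49 0.652 0.75
v -0.663 0.848 0.088
v -1.231 0.758 -0.332
v -1.861 0.434 -0.264
v -2.184 0.066 0.253
v -2.012 -0.13 0.915
v -1.444 -0.039 1.335
v -0.178 -0.971 -2.558
v 0.284 -1.119 -2.054
v -0.822 -0.129 -1.722
v 0.434 -0.781 -2.278
v 0.351 -0.516 -2.609
v 0.066 -0.424 -2.921
v -0.313 -0.542 -3.094
v -0.64 -0.823 -3.063
v -0.791 -1.161 -2.839
v -0.707 -1.426 -2.507
v -0.422 -1.518 -2.195
v -0.043 -1.4 -2.022
v 4.295 -1.339 -0.711
v 4.961 -1.571 -0.334
v 3.325 -1.201 1.091
v 4.987 -1.158 -0.352
v 4.826 -0.794 -0.466
v 4.524 -0.575 -0.646
v 4.16 -0.562 -0.843
v 3.832 -0.756 -1.004
v 3.628 -1.107 -1.087
v 3.603 -1.52 -1.069
v 3.763 -1.884 -0.955
v 4.065 -2.103 -0.775
v 4.429 -2.116 -0.578
v 4.757 -1.922 -0.417
v -0.578 2.602 -2.121
v 0.133 3.011 -2.122
v -0.133 1.829 -1.138
v 0.578 2.238 -1.139
v -0.107 2.608 -0.88
v -0.382 3.085 -1.488
v 0.382 1.755 -1.772
v 0.107 2.232 -2.38
v 0.726 2.487 -1.906
v 0.425 3.014 -1.355
v -0.425 1.826 -1.905
v -0.726 2.353 -1.354
v -0.261 2.874 -2.208
v 0.261 1.966 -1.052
v -0.141 2.183 -0.9
v 0.277 2.423 -0.901
v -0.564 2.918 -1.835
v -0.146 3.158 -1.836
v -0.287 2.921 -1.106
v 0.146 1.682 -1.424
v 0.564 1.922 -1.425
v -0.277 2.417 -2.359
v 0.141 2.657 -2.36
v 0.287 1.919 -2.154
v 0.505 2.806 -2.081
v 0.767 2.352 -1.504
v 0.651 2.068 -1.876
v 0.49 2.349 -2.233
v 0.328 3.116 -1.758
v 0.589 2.662 -1.18
v 0.187 2.879 -1.028
v 0.025 3.16 -1.385
v 0.677 2.808 -1.631
v -0.589 2.178 -2.08
v -0.328 1.724 -1.502
v -0.025 1.68 -1.875
v -0.187 1.961 -2.232
v -0.767 2.488 -1.756
v -0.505 2.034 -1.179
v -0.49 2.491 -1.027
v -0.651 2.772 -1.384
v -0.677 2.032 -1.629
v 2.163 -4.759 0.781
v 2.056 -4.748 1.845
v 1.883 -3.654 0.741
v 1.775 -3.643 1.806
v 3.725 -4.357 0.934
v 3.617 -4.346 1.999
v 3.444 -3.252 0.895
v 3.337 -3.241 1.959
f 2 1 4
f 2 4 3
f 4 1 5
f 4 5 3
f 5 1 6
f 5 6 3
f 6 1 7
f 6 7 3
f 7 1 8
f 7 8 3
f 8 1 9
f 8 9 3
f 9 1 10
f 9 10 3
f 10 1 2
f 10 2 3
f 12 11 14
f 12 14 13
f 14 11 15
f 14 15 13
f 15 11 16
f 15 16 13
f 16 11 17
f 16 17 13
f 17 11 18
f 17 18 13
f 18 11 19
f 18 19 13
f 19 11 20
f 19 20 13
f 20 11 21
f 20 21 13
f 21 11 22
f 21 22 13
f 22 11 12
f 22 12 13
f 24 23 26
f 24 26 25
f 26 23 27
f 26 27 25
f 27 23 28
f 27 28 25
f 28 23 29
f 28 29 25
f 29 23 30
f 29 30 25
f 30 23 31
f 30 31 25
f 31 23 32
f 31 32 25
f 32 23 33
f 32 33 25
f 33 23 34
f 33 34 25
f 34 23 35
f 34 35 25
f 35 23 36
f 35 36 25
f 36 23 24
f 36 24 25
f 37 74 53
f 74 48 77
f 53 77 42
f 74 77 53
f 37 53 49
f 53 42 54
f 49 54 38
f 53 54 49
f 37 49 58
f 49 38 59
f 58 59 44
f 49 59 58
f 37 58 70
f 58 44 73
f 70 73 47
f 58 73 70
f 37 70 74
f 70 47 78
f 74 78 48
f 70 78 74
f 38 54 65
f 54 42 68
f 65 68 46
f 54 68 65
f 42 77 55
f 77 48 76
f 55 76 41
f 77 76 55
f 48 78 75
f 78 47 71
f 75 71 39
f 78 71 75
f 47 73 72
f 73 44 60
f 72 60 43
f 73 60 72
f 44 59 64
f 59 38 61
f 64 61 45
f 59 61 64
f 40 66 52
f 66 46 67
f 52 67 41
f 66 67 52
f 40 52 50
f 52 41 51
f 50 51 39
f 52 51 50
f 40 50 57
f 50 39 56
f 57 56 43
f 50 56 57
f 40 57 62
f 57 43 63
f 62 63 45
f 57 63 62
f 40 62 66
f 62 45 69
f 66 69 46
f 62 69 66
f 41 67 55
f 67 46 68
f 55 68 42
f 67 68 55
f 39 51 75
f 51 41 76
f 75 76 48
f 51 76 75
f 43 56 72
f 56 39 71
f 72 71 47
f 56 71 72
f 45 63 64
f 63 43 60
f 64 60 44
f 63 60 64
f 46 69 65
f 69 45 61
f 65 61 38
f 69 61 65
f 80 82 79
f 83 80 79
f 79 82 81
f 81 83 79
f 80 86 82
f 84 80 83
f 84 86 80
f 82 86 81
f 85 83 81
f 81 86 85
f 85 84 83
f 86 84 85



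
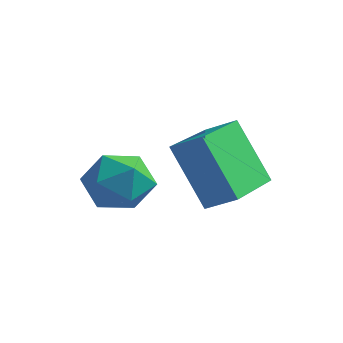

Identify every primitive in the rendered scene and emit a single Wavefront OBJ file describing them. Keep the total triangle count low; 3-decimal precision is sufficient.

v 0.801 0.605 -3.958
v 1.326 1.194 -3.638
v 1.334 -0.334 -3.102
v 1.859 0.255 -2.782
v 1.021 0.303 -2.632
v 0.692 0.883 -3.161
v 1.968 -0.023 -3.579
v 1.639 0.557 -4.108
v 2.047 0.806 -3.403
v 1.462 1.008 -2.818
v 1.198 -0.148 -3.922
v 0.613 0.054 -3.337
v 3.386 0.554 -3.655
v 2.5 0.59 -2.123
v 3.14 2.266 -3.838
v 2.254 2.303 -2.307
v 4.086 0.697 -3.253
v 3.2 0.734 -1.722
v 3.84 2.41 -3.437
v 2.954 2.446 -1.905
f 1 12 6
f 1 6 2
f 1 2 8
f 1 8 11
f 1 11 12
f 2 6 10
f 6 12 5
f 12 11 3
f 11 8 7
f 8 2 9
f 4 10 5
f 4 5 3
f 4 3 7
f 4 7 9
f 4 9 10
f 5 10 6
f 3 5 12
f 7 3 11
f 9 7 8
f 10 9 2
f 14 16 13
f 17 14 13
f 13 16 15
f 15 17 13
f 14 20 16
f 18 14 17
f 18 20 14
f 16 20 15
f 19 17 15
f 15 20 19
f 19 18 17
f 20 18 19

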